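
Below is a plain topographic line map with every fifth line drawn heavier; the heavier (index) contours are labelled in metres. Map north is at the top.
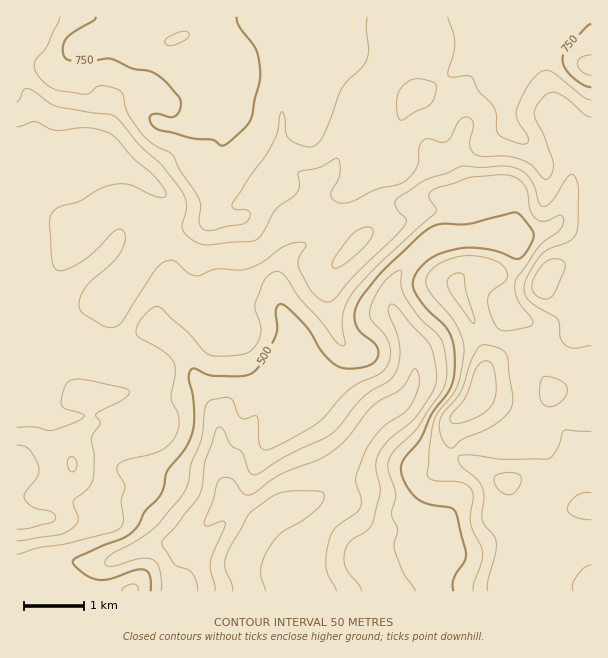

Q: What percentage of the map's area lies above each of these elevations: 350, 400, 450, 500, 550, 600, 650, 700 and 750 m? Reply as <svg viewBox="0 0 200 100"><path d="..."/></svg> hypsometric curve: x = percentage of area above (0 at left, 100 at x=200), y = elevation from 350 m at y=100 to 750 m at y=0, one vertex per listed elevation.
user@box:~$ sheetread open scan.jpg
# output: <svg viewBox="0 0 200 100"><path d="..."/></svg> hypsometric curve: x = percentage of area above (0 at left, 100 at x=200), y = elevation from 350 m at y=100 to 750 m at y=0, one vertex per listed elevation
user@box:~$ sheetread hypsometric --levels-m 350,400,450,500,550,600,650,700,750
<svg viewBox="0 0 200 100"><path d="M189 100l-8-12-10-13-17-13-18-12-42-12-40-13-23-13-21-12"/></svg>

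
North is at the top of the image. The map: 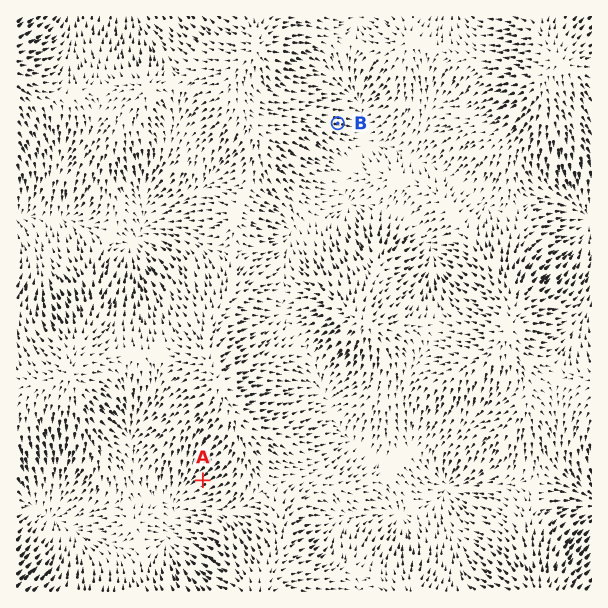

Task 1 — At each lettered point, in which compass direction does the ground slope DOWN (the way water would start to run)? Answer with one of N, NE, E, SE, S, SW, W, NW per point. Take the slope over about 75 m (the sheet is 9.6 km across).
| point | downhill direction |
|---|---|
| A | SW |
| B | E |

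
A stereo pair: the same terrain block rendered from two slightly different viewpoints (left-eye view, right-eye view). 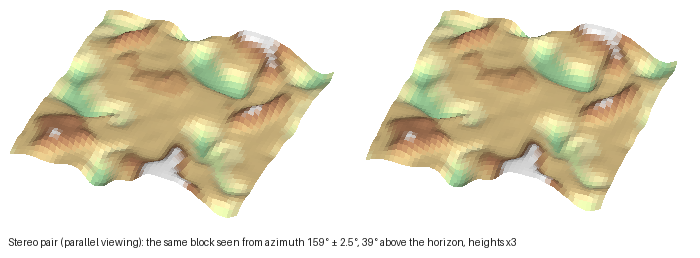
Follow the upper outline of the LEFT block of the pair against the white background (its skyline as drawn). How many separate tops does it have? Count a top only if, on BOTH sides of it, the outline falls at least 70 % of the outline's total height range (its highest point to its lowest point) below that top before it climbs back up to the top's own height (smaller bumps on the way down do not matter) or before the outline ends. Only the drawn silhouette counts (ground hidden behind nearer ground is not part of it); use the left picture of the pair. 0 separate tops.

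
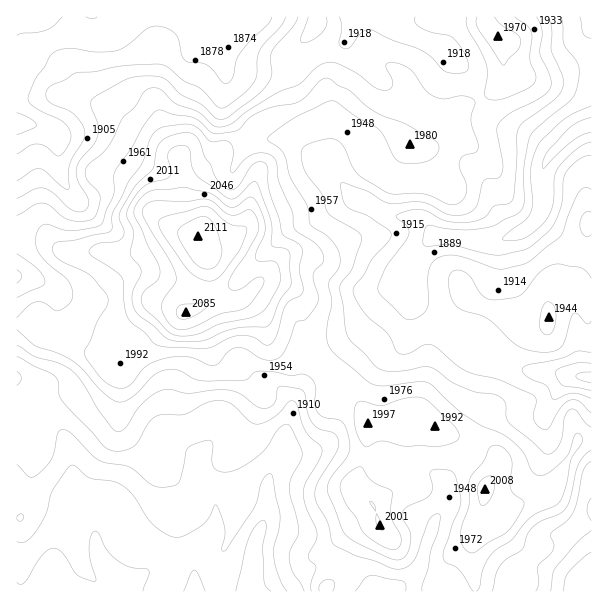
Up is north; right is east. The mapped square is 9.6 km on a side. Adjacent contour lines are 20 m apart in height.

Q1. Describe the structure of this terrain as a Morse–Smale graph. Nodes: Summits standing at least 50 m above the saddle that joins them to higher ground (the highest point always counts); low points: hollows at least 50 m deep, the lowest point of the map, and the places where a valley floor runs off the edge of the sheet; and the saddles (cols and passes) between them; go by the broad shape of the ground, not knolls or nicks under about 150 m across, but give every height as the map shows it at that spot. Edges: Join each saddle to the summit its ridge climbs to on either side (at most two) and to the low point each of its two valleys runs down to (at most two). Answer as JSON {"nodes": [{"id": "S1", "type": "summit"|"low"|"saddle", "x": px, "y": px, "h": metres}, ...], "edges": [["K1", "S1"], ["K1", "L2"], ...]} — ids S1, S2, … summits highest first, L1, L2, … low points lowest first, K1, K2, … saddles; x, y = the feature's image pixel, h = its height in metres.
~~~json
{"nodes": [
{"id": "S1", "type": "summit", "x": 198, "y": 236, "h": 2111},
{"id": "L1", "type": "low", "x": 590, "y": 125, "h": 1833},
{"id": "L2", "type": "low", "x": 251, "y": 591, "h": 1841},
{"id": "L3", "type": "low", "x": 36, "y": 17, "h": 1844},
{"id": "L4", "type": "low", "x": 590, "y": 378, "h": 1855},
{"id": "L5", "type": "low", "x": 591, "y": 590, "h": 1861},
{"id": "K1", "type": "saddle", "x": 330, "y": 375, "h": 1976},
{"id": "K2", "type": "saddle", "x": 474, "y": 444, "h": 1974},
{"id": "K3", "type": "saddle", "x": 591, "y": 440, "h": 1951},
{"id": "K4", "type": "saddle", "x": 480, "y": 99, "h": 1939},
{"id": "K5", "type": "saddle", "x": 449, "y": 326, "h": 1913}],
"edges": [["K1", "S1"], ["K1", "L1"], ["K1", "L2"], ["K2", "S1"], ["K2", "L2"], ["K2", "L4"], ["K3", "S1"], ["K3", "L4"], ["K3", "L5"], ["K4", "S1"], ["K4", "L1"], ["K4", "L3"], ["K5", "S1"], ["K5", "L1"], ["K5", "L4"]]}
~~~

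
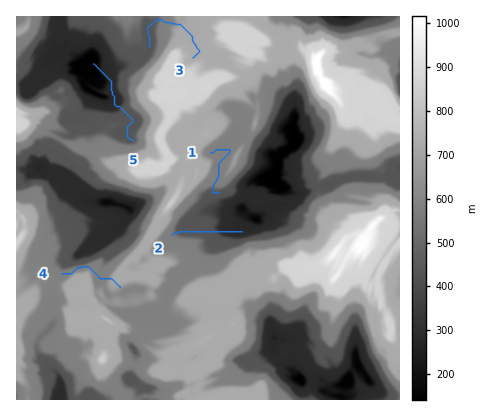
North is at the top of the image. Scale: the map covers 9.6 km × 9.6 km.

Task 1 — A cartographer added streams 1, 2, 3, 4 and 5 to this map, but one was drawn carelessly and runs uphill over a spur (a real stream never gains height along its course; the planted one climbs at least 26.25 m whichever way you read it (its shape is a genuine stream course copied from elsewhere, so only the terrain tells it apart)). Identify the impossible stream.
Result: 4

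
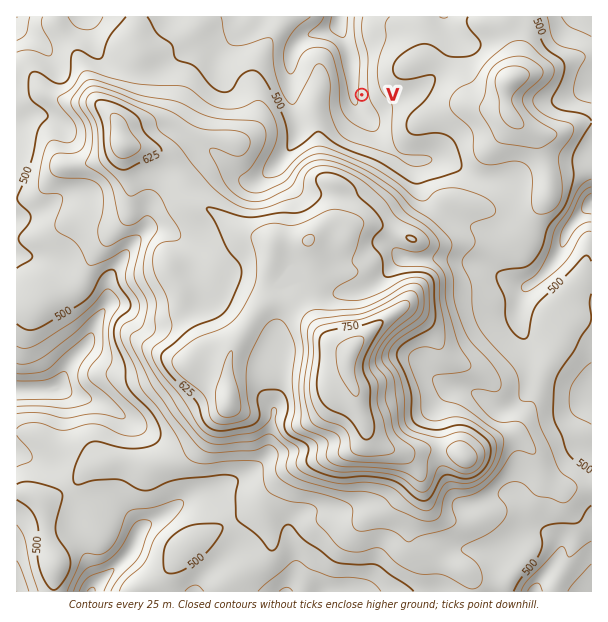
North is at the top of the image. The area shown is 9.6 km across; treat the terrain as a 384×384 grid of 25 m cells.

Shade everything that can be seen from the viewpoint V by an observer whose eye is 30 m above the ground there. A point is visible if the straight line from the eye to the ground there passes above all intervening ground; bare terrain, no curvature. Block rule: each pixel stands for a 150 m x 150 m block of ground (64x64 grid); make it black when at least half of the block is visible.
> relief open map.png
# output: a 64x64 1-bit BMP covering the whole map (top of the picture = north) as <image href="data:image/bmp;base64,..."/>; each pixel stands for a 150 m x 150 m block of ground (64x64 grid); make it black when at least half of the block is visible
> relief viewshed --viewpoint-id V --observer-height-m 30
<image width="64" height="64" href="data:image/bmp;base64,Qk0+AgAAAAAAAD4AAAAoAAAAQAAAAEAAAAABAAEAAAAAAAACAAATCwAAEwsAAAIAAAAAAAAA////AAAAAAAAAAAAAAAAAAAAAAAAAAAAAAAAAAAAAAAAAAAAAAAAAAAAAAAAAAAAAAAAAAAAAAAAAAAAAAAAAAAAAAAAAAAAAAAAAAAAAAAAAAAAAAAAAAAAAAAAAAAAAAAAAAAAAAAAAAAAAAAAAAAAAAAAAAAAAAAAAAAAAAAAAAAAAAAAAAAAAAAAAAAAAAAAAAAAAAAAAAAAAAAAAAAAAAAAAAAAAAAAAAAAAAAAAAAAAAAAAAAAAAAAAAAAAAAAAAAAAAAAAAAAAAAAAAAAAAAAAAAAAAAAAAAAAAAAAAAAAAAAAAAAAAAAAAAAAAAAAAAAAAAAAAAAAAAAAAAAAAAAAAAAAAAAAAAAAAAAAAAAAAAAAAAAAAAAAAAAAAAAAAAAAAAAAAAAAAAAAAAAAAAAAAAAAAAAAAAAAAAAAAAAAAgAAAAAAAAAHgAAAAAAwAAeAAAAAAHAABwAAAAAB8AAfgAAAAAPgAH/gAAAAAIAB/4AAAAAAAA/8AAAAAAAIP/gAAAAAAAw/8AAAAAOADB/wAAAAA4AeH/gAAAADAB4P/AEAAAOABg/8B4AABwAEH/5zAAAAAAAf//MAAAAAAA/wIwAAAAAAD/ADAAAAAAAP8AEAAAAAAA/gAAAAAAAAD+AAAAAAAAAHwAAAAAAAAAPgAAAAAAAAA+AAAAAAAAB+AAAAA=="/>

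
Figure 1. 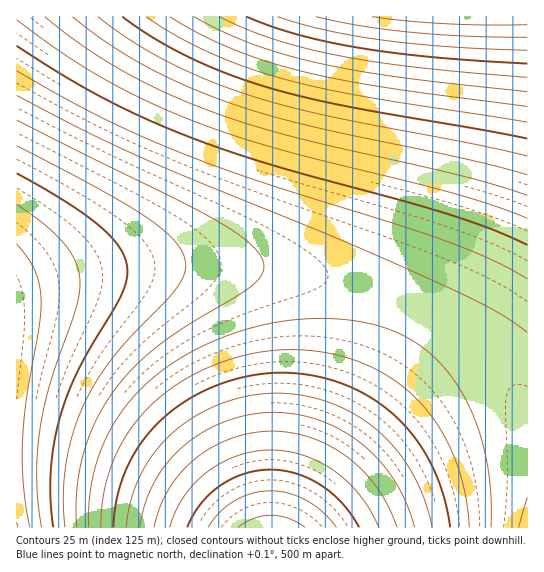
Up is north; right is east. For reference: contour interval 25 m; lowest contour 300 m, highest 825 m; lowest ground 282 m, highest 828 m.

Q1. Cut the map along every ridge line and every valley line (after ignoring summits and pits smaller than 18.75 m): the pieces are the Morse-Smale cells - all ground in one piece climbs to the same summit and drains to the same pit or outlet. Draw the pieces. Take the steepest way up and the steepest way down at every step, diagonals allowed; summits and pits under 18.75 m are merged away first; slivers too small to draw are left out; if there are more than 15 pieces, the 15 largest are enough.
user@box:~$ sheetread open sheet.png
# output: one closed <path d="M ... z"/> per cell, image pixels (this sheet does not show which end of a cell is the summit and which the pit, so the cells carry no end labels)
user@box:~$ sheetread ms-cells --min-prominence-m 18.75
<path d="M494 16l-477 0-1 271 50-11 55-8 34-3 80 0 47 4 53 10 43 12 45 20 17-32 15-36 24-77 13-76 3-35z"/><path d="M235 265l-80 0-34 3-55 8-50 13 1 239 276 0 2-2 29-52 68-105 32-58-46-20-43-12-53-10z"/><path d="M425 311l-44 75-57 88-30 54 234-1 0-113-20-35-15-18-15-14-24-19z"/><path d="M527 16l-32 1-3 73-13 76-24 77-15 36-16 31 30 18 33 27 21 24 19 34z"/>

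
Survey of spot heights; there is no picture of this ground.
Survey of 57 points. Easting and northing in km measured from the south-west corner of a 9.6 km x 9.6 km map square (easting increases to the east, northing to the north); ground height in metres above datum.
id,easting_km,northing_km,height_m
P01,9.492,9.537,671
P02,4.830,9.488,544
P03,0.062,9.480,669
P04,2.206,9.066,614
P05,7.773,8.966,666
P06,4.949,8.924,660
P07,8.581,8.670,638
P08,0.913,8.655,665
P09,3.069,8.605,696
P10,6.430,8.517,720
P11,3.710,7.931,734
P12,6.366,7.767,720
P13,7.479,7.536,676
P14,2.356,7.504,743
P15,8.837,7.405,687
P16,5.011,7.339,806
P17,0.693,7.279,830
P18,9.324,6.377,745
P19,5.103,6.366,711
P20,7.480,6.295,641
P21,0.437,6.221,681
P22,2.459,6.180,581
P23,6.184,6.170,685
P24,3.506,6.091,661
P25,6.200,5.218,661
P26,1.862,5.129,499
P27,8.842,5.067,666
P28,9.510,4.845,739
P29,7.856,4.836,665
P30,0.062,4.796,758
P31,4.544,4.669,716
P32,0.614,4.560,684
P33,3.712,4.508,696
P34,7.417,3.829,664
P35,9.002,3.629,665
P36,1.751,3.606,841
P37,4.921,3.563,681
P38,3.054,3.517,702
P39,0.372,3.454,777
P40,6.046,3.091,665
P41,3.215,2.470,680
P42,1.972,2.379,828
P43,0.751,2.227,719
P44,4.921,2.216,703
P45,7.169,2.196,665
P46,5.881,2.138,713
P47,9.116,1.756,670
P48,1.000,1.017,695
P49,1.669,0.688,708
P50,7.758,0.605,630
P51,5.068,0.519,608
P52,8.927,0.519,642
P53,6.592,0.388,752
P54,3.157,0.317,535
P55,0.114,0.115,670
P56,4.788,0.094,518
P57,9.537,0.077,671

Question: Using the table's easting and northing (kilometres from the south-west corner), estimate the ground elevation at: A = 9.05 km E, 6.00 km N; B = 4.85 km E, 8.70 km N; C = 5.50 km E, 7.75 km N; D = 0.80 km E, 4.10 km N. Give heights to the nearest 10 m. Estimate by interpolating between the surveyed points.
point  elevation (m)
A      680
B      670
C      770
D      740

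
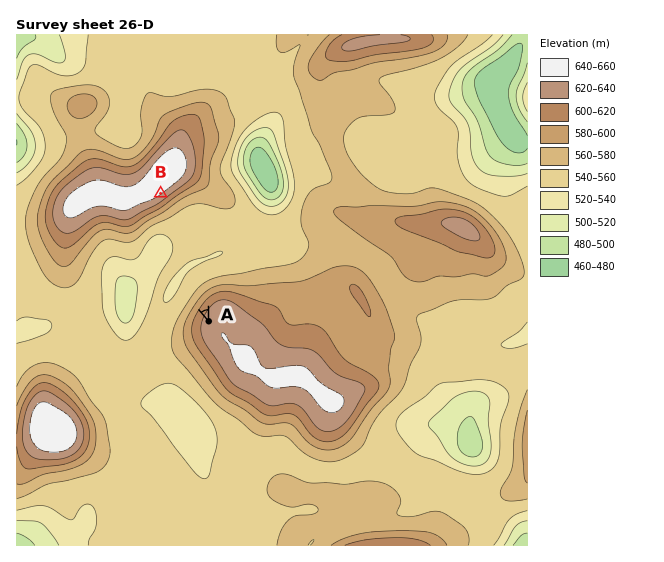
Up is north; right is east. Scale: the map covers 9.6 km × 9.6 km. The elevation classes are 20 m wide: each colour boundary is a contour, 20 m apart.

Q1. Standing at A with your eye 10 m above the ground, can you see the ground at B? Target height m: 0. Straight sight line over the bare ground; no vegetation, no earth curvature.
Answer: yes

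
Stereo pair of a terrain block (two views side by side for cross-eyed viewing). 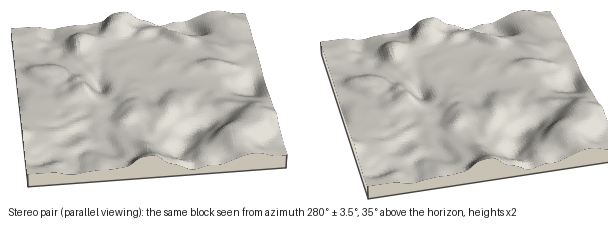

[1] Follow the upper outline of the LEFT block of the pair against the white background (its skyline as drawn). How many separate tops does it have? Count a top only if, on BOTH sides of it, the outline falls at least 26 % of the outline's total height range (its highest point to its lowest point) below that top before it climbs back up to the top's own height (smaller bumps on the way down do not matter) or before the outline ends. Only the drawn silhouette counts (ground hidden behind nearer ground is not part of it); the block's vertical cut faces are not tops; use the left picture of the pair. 0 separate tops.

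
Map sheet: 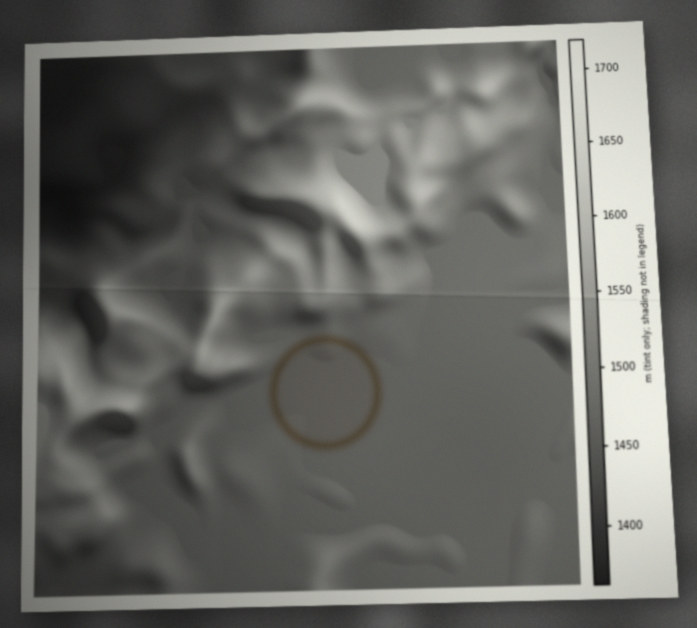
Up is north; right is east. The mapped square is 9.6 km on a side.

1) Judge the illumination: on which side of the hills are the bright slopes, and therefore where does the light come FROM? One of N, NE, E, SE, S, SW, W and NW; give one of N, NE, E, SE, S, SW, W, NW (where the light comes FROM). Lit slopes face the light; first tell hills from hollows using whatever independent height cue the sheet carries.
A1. NE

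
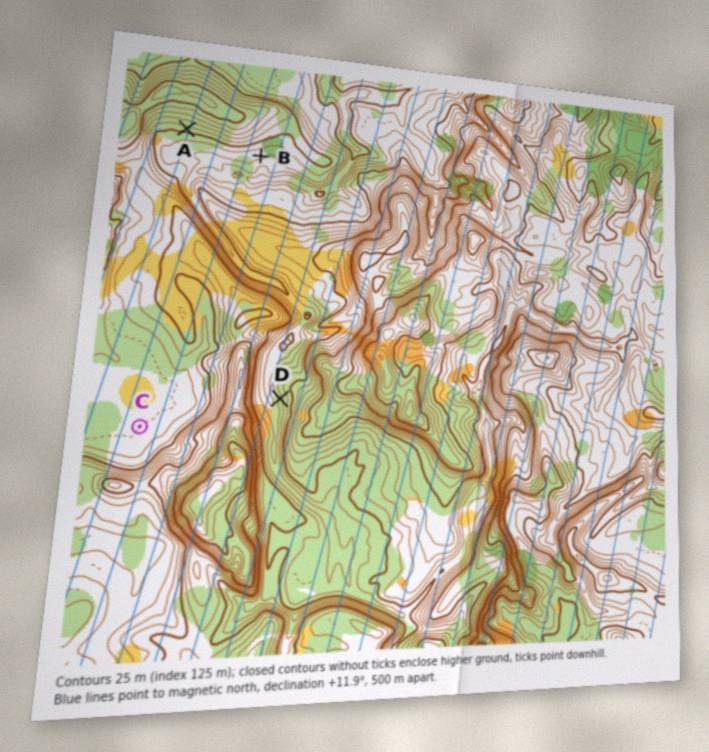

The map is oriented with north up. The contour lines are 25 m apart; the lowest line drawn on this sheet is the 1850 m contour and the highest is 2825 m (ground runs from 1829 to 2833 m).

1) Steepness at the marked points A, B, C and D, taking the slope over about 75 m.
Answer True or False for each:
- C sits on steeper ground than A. False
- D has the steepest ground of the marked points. True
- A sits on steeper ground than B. True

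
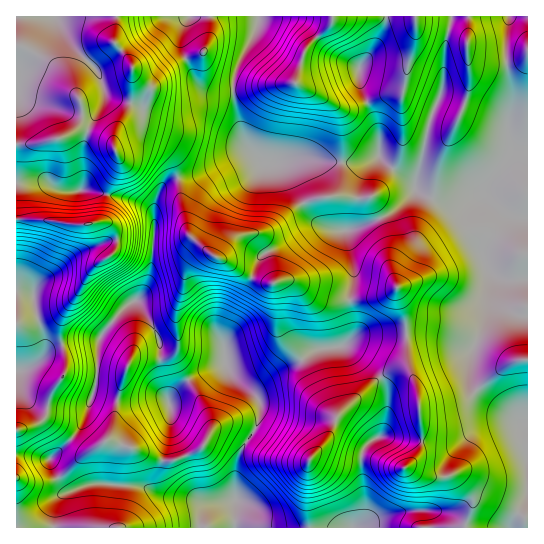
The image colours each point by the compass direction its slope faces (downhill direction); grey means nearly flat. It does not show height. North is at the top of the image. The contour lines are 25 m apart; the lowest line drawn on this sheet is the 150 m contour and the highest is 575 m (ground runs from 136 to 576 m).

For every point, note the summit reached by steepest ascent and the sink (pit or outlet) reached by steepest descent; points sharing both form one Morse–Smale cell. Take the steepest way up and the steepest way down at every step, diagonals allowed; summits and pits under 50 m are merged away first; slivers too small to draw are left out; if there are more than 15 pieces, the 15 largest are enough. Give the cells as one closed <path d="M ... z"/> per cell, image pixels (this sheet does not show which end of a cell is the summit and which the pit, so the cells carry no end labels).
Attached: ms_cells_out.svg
<path d="M46 181l-30 2 0 344 218 1 2-23-1-30 2-16 7-14 13-20 3-8 0-15-31-29-4-10-38 17-16 15-2 5-2-2-7-33 0-23-5-13-19-28 11-15 4-15 4-36 0-16-3-8-6-6-17-6-43-10-13 3-12-1z"/><path d="M251 153l-10 2-46 21-25 4-9 7-4 8-4 18 2 22-6 43-6 16-7 7 19 28 5 13 0 23 9 35 2-5 16-15 38-17 10 16 12 6 10 0 20-13 22-11 12-9 11-4 19-1 5-3 7-9 2-8-6-24 0-9 4-12 0-17-8-34-18-3-12-7-7-8-20-42-9-7-13 0z"/><path d="M509 16l-250 0-3 14-19 36-4 13 0 19 11 43 4 6 18 17 33-7 36 6 28 0 16-7 8 9 28 18 14-62 10-24 60 22 9 10 0-8 4-11 0-17-7-36z"/><path d="M189 16l-172 0-1 166 30-1 15 10 12 1 13-3 37 8 23 8 7 8 4-18 10-14 40-9 38-19 9 2-10-14-11-48-24-2-7-4-10-13-11-25 0-15z"/><path d="M527 16l-17 0-2 5-3 36 7 36 0 17-4 11 0 8-9-10-60-22-10 24-14 62-28-18-8-9-16 7-28 0-33-6-27 5 8 5 8 8 21 43 7 6 18 7 12 0 40-16 21-18 5-8 16 10 20 5 11-1 21-8 10 10 3 10-13 34 1 12 8 18-3 20-6 27-12 27-2 26 4 8 8 8 46 30z"/><path d="M434 333l-73 2-17 10 33 28 8 13 3 11-4 33-5 7-5 2-9 7-4 8 4 59-10 15 155 0 18-31 0-71-37-23-18-16-4-8 0-20 4-14-8 0-19-9z"/><path d="M343 345l-26 4-60 36-10 0-8-3 21 20 0 15-7 16-9 12-7 14-2 16 0 53 119 0 9-9 2-6 0-12-4-27 0-20 4-8 9-7 5-2 5-7 4-33-3-11-8-13-10-10z"/><path d="M415 189l-5 8-21 18-44 16 8 34 0 17-4 12 6 33-3 11 9-3 73-2 12 3 25 11 6-8 11-30 4-30-8-18-1-12 12-28 1-11-13-15-21 8-11 1-20-5z"/><path d="M258 16l-68 0-2 2-7 16 0 15 12 28 10 11 14 4 16-1 2-17 21-44z"/><path d="M527 497l-16 31 17-1z"/>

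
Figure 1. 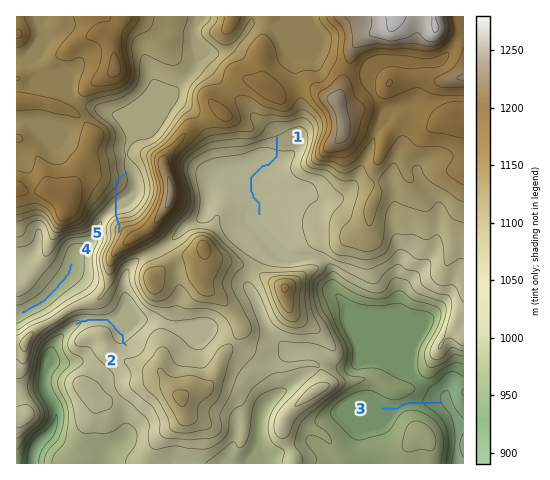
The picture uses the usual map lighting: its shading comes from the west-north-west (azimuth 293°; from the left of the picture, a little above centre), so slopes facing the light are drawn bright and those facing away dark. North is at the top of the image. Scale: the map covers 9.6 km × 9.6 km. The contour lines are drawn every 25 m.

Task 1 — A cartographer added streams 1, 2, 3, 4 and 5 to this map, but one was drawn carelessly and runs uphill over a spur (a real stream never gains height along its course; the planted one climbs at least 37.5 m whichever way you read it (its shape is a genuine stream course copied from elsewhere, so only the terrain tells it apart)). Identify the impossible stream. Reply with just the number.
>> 5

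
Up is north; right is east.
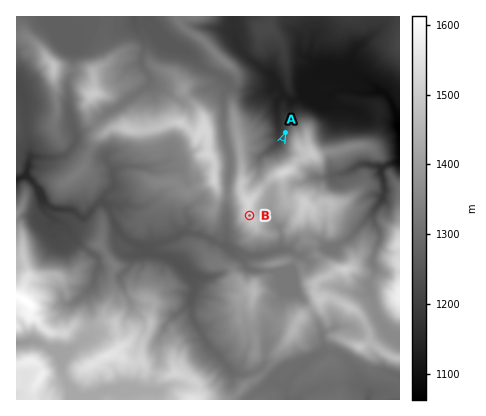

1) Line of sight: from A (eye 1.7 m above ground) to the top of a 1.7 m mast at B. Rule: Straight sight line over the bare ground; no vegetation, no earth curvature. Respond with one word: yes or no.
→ no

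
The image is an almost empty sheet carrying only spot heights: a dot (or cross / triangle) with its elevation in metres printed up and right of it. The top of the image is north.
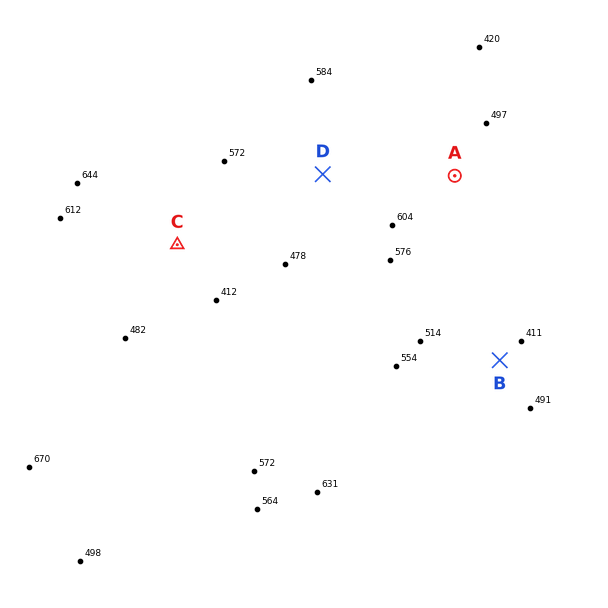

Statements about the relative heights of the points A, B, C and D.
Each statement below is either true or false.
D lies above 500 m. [true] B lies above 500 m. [false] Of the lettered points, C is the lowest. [false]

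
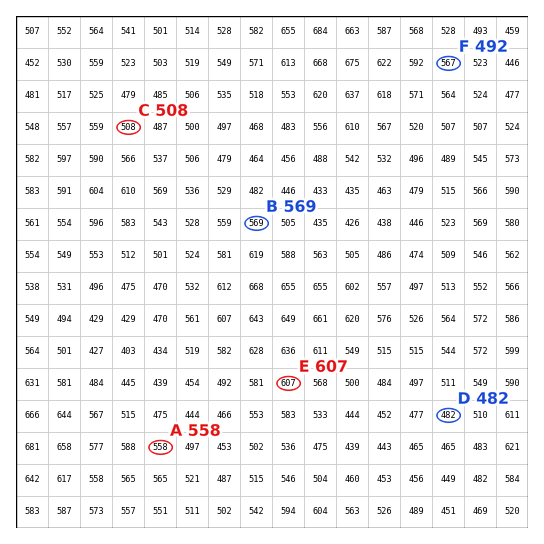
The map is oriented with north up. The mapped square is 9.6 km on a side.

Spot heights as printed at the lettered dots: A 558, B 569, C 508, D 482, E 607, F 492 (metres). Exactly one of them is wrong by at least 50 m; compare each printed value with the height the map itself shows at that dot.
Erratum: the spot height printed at F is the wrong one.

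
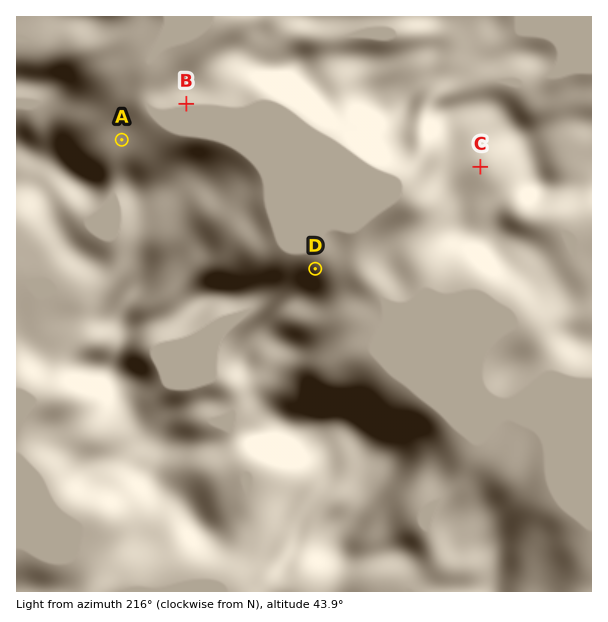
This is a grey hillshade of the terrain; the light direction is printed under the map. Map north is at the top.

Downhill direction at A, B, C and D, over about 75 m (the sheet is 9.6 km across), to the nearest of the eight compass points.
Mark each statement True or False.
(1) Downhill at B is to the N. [False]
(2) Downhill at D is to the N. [True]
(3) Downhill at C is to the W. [True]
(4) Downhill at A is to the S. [False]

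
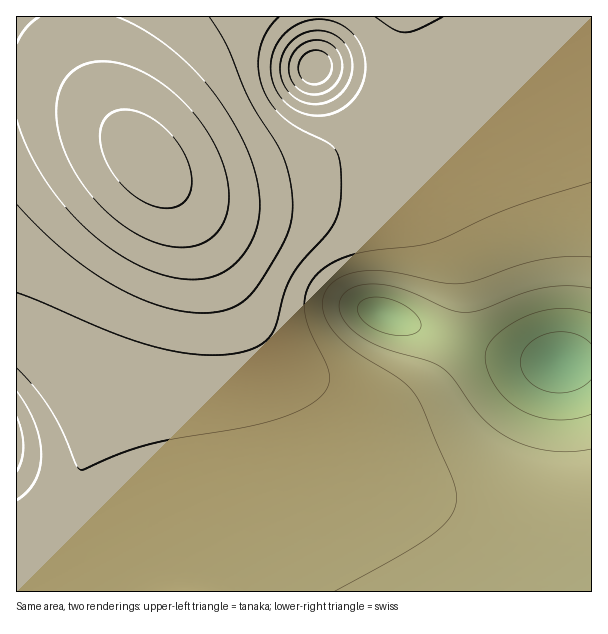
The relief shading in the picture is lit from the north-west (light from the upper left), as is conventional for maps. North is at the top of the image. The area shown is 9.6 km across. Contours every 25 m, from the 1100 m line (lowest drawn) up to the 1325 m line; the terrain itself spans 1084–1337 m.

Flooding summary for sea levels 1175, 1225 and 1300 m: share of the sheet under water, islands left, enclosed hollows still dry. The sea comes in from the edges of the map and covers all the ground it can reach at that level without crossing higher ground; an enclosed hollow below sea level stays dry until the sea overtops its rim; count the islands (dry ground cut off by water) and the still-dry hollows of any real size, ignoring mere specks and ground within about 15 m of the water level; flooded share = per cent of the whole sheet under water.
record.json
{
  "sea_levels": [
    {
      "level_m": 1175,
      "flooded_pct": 20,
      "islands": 0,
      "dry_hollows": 1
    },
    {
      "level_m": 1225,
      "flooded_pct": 73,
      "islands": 0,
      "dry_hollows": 0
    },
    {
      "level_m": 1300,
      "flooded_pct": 93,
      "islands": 1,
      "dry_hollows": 0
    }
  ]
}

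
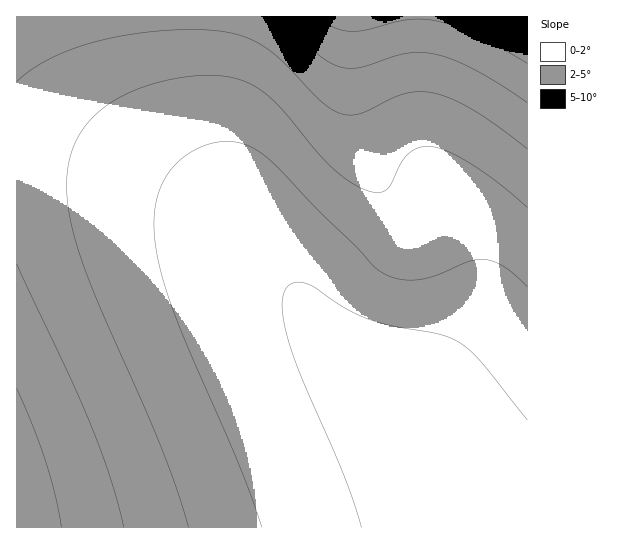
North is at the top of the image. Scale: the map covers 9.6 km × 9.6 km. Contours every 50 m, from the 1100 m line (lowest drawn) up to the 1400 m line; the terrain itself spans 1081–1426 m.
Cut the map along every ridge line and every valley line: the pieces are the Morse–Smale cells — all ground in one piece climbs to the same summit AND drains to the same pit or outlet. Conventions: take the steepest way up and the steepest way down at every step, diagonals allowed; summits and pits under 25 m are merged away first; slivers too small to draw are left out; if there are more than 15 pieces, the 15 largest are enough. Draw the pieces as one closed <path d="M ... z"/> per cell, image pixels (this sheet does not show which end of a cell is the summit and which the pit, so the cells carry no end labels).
<path d="M527 16l-342 1 2 48 9 54 11 34 25 50 35 54 52 68 18 19 49 39 19 19 23 35 51 91 49-1z"/><path d="M37 165l-21 1 1 362 462-1-51-90-23-35-19-19-37-28-21-20-59-74-30-30-20-14-26-13-55-20-56-13z"/><path d="M185 16l-168 0-1 149 66 6 47 10 37 12 27 11 33 17 21 16 19 20 1-2-40-61-24-52-14-55z"/>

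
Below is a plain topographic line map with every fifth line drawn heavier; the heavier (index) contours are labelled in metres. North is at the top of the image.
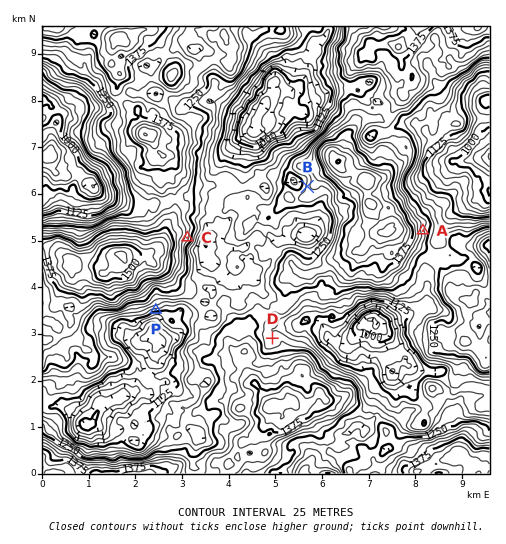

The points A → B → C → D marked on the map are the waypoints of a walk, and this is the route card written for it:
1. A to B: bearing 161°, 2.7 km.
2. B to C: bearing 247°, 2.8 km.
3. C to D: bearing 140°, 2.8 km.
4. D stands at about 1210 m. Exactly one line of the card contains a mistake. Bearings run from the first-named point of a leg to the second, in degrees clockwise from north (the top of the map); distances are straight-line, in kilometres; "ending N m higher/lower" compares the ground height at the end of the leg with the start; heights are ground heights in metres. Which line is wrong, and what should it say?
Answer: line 1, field bearing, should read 291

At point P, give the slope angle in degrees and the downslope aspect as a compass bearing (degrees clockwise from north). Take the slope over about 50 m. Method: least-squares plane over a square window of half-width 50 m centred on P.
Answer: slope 21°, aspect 172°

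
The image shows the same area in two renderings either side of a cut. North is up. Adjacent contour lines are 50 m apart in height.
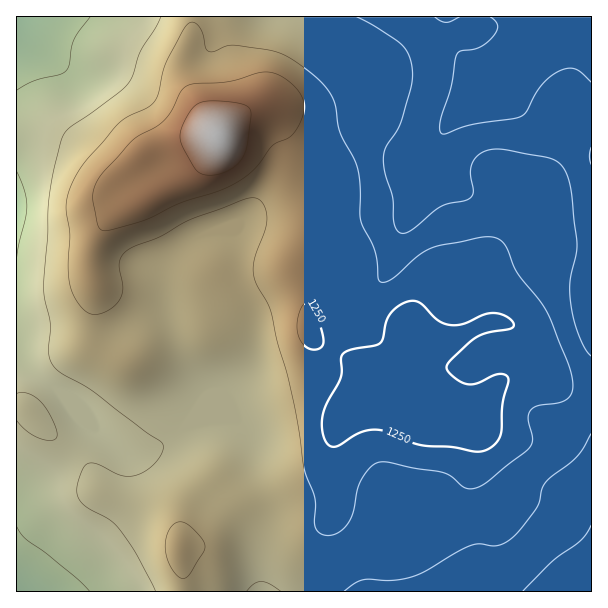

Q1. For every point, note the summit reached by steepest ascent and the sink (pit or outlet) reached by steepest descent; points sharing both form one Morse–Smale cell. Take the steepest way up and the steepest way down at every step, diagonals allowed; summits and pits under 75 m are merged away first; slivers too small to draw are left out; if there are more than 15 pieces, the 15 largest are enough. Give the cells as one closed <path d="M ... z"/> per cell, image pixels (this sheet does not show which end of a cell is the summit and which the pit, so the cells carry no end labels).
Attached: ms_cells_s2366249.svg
<path d="M591 16l-397 0-2 19-8 21 0 19 24 48 10 14 0 4-12 18-11 11-31 19 2 8 30 52 10 14 12 9 13 5 9 0 41-7 21-1 5 27 1 36 12 12 33 17 5 5 4 43 21 1 40 18 24 0 26-4 5-2 6-15 12-20 10-9 18-8 13 0 20 15 15 7 19 2z"/><path d="M192 16l-176 1 0 388 10 3 28 30 20 13 12 13 15 29 24 7 28 5 14 6 11 14 2 21 21-6 22-28 11-8 38-8 31-9 12-6 9-8 4-9 4-23 6-15 12-12 11-6-3-42-5-5-33-17-12-12-1-36-5-27-21 1-41 7-9 0-13-5-12-9-10-14-30-52-2-8 31-19 11-11 12-18 0-4-10-14-24-48 0-19 8-21z"/><path d="M537 370l-13 0-18 8-16 18-12 26-5 2-26 4-24 0-40-18-29 0-16 16-6 15-4 23-4 9-9 8-12 6-31 9-38 8-11 8-22 28-21 6 4 45 407 1 1-197-20-3-15-7z"/><path d="M23 406l-7 1 0 184 167 1 1-16-4-16 0-27-5-14-8-8-9-5-33-6-24-7-15-29-12-13-20-13z"/>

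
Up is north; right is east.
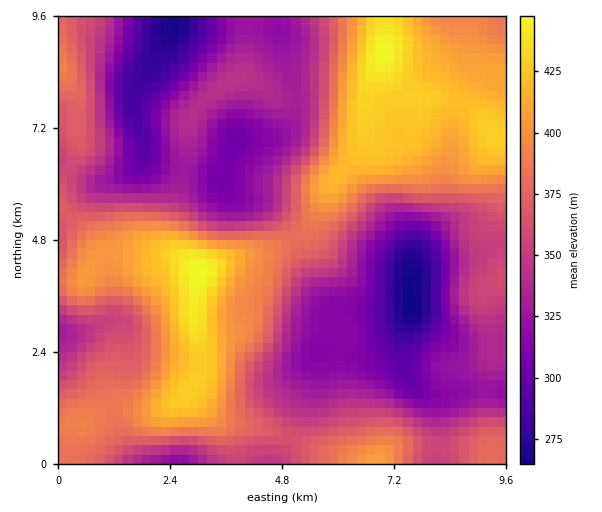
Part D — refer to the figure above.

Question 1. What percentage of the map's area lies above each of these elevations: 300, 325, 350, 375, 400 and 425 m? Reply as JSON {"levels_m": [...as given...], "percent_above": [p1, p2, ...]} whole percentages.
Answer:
{"levels_m": [300, 325, 350, 375, 400, 425], "percent_above": [92, 76, 57, 39, 23, 8]}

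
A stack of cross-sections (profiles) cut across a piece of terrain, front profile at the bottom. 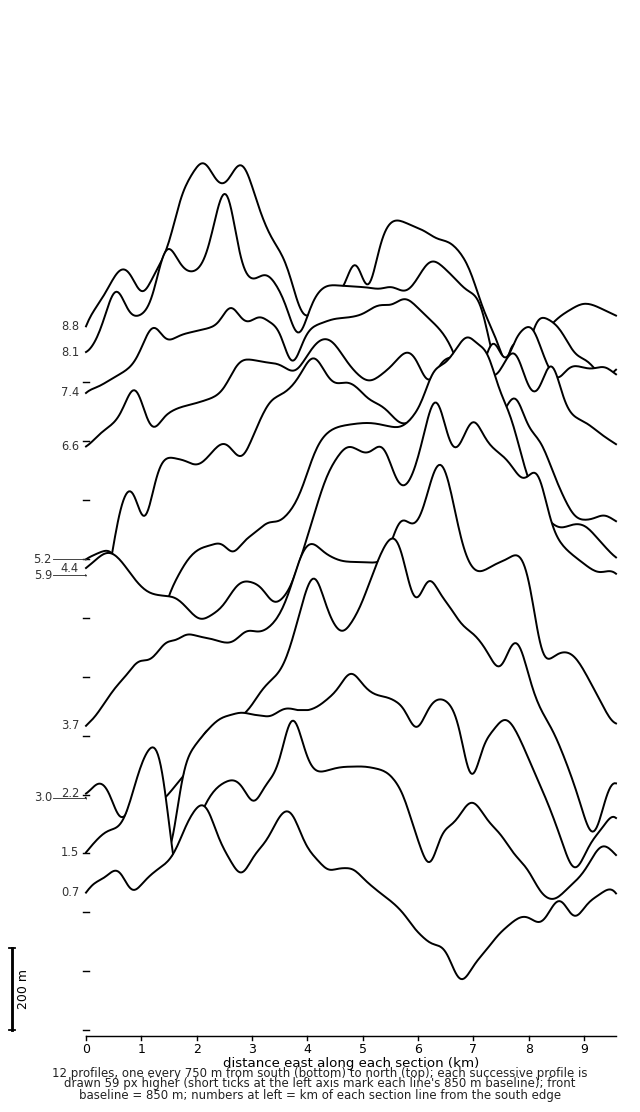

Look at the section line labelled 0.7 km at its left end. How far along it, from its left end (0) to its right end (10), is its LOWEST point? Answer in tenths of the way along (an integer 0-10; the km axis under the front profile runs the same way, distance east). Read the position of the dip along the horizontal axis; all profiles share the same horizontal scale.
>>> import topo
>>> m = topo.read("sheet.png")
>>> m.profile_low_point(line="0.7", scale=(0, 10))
7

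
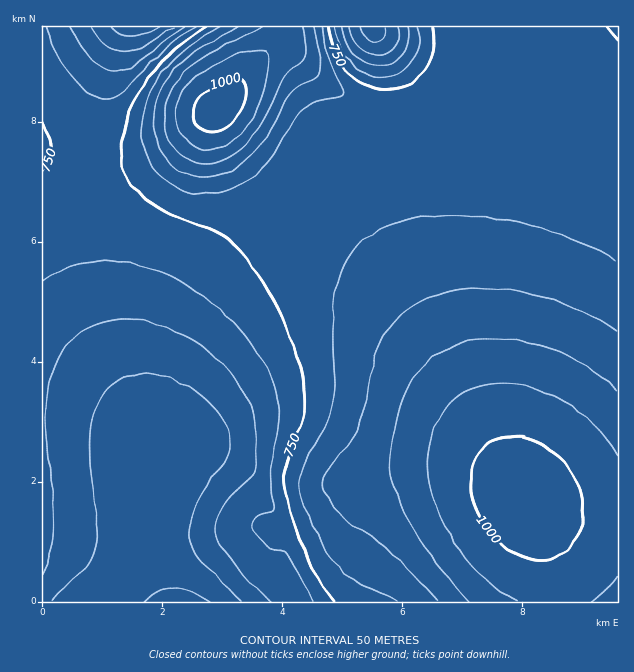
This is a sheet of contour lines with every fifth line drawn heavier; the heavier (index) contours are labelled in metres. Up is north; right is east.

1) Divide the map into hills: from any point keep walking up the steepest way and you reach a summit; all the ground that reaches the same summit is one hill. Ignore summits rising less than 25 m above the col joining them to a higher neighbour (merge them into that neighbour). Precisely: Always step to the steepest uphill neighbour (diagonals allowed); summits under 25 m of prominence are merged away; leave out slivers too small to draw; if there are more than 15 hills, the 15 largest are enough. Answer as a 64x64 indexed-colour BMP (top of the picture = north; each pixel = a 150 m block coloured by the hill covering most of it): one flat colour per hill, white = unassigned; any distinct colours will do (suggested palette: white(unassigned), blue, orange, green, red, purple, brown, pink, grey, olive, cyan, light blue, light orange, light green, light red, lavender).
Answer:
<image width="64" height="64" href="data:image/bmp;base64,Qk12CAAAAAAAAHYAAAAoAAAAQAAAAEAAAAABAAQAAAAAAAAIAAATCwAAEwsAABAAAAAAAAAA////ALR3HwAOf/8ALKAsACgn1gC9Z5QAS1aMAMJ34wB/f38AIr28AM++FwDox64AeLv/AIrfmACWmP8A1bDFABERERERERERERERERERERERERERERERERERERERERERERERERERERERERERERERERERERERERERERERERERERERERERERERERERERERERERERERERERERERERERERERERERERERERERERERERERERERERERERERERERERERERERERERERERERERERERERERERERERERERERERERERERERERERERERERERERERERERERERERERERERERERERERERERERERERERERERERERERERERERERERERERERERERERERERERERERERERERERERERERERERERERERERERERERERERERERERERERERERERERERERERERERERERERERERERERERERERERERERERERERERERERERERERERERERERERERERERERERERERERERERERERERERERERERERERERERERERERERERERERERERERERERERERERERERERERERERERERERERERERERERERERERERERERERERERERERERERERERERERERERERERERERERERERERERERERERERERERERERERERERERERERERERERERERERERERERERERERERERERERERERERERERERERERERERERERERERERERERERERERERERERERERERERERERERERERERERERERERERERERERERERERERERERERERERERERERERERERERERERERERERERERERERERESERERERERERERERERERERERERERERERERERERERERERIRERERERERERERERERERERERERERERERERERERERERIhEREREREREREREREREREREREREREREREREREREREREiEREREREREREREREREREREREREREREREREREREREREiIRERERERERERERERERERERERERERERERERERERERESIhERERERERERERERERERERERERERERERERERERERESIiERERERERERERERERERERERERERERERERERERERERIiIREREREREREREREREREREREREREREREREREREREREiIhEREREREREREREREREREREREREREREREREREREREiIiIRERERERERERERERERERERERERERERERERERERESIiIhERERERERERERERERERERERERERERERERERERERIiIiERERERERERERERERERERERERERERERERERERERIiIiIhEREREREREREREREREREREREREREREREREREREiIiIiERERERERERERERERERERERERERERERERERERESIiIiIhERERERERERERERERERERERERERERERERERERIiIiIiEREREREREREREREREREREREREREREREREREREiIiIiIhERERERERERERERERERERERERERERERERERESIiIiIiIRERERERERERERERERERERERERERERERERESIiIiIiIhERERERERERERERERERERERERERERERERERIiIiIiIiIREREREREREREREREREREREREREREREREREiIiIiIiIiERERERERERERERERERERERERERERERERESIiIiIiIiIhERERERERERERERERERERERERERERERERIiIiIiIiIiIREREREREREREREREREREREREREREREREiIiIiIiIiIiERERERERERERERERERERERERERERERESIiIiIiIiIiIhERERERERERERERERERERERERERERERIiIiIiIiIiIiIREREREREREREREREREREREREREREREiIiIiIiIiIiIiERERERERERERERERERERERERERERESIiIiIiIiIiIiIhERERERERERERERERERERERERERERIiIiIiIiIiIiIiIREREREREREREREREREREREREREREiIiIiIiIiIiIiIhERERERERERERERERERERERERERESIiIiIiIiIiIiIiIRERERERERERERERERERERERERERIiIiIiIiIiIiIiIiEREREREREREREREREREREREREREiIiIiIiIiIiIiIiIRERERERERERERERERERERERERESIiIiIiIiIiIiIiIiIiERERERERERERERERERERERERIiIiIiIiIiIiIiIiIiIiIREREREREREREREREREREREiIiIiIiIiIiIiIiIiIiIiERERERERERERERERERERESIiIiIiIiIiIiIiIiIiIiIiEREREREREREREREREREREiIiIiIiIiIiIiIiIiIiIiIhERERERERERERERERERESIiIiIiIiIiIiIiIiIiIiIhERERERERERERERERERERIiIiIiIiIiIiIiIiIiIiIiEREREREREREREREREREREiIiIiIiIiIiIiIiIiIiIiIRERERERERERERERERERERIiIiIiIiIiIiIiIiIiIiIREREREREREREREREREREREiIiIiIiIiIiIiIiIiIiIhERERERERERERERERERERESIiIiIiIiIiIiIiIiIiIhEREREREREREREREREREREREiIiIiIiIiIiIiIiIiIhERERERERERERERERERERERESIiIiIiIiIiIiIiIiIiERERERERERERERERER"/>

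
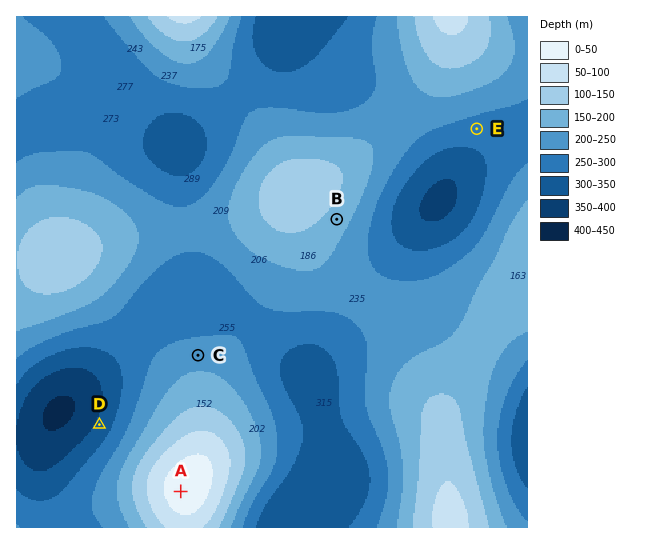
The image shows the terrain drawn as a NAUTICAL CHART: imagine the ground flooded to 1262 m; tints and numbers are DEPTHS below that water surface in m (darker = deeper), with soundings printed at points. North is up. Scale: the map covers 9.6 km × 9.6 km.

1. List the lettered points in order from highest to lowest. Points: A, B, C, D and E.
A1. A B C E D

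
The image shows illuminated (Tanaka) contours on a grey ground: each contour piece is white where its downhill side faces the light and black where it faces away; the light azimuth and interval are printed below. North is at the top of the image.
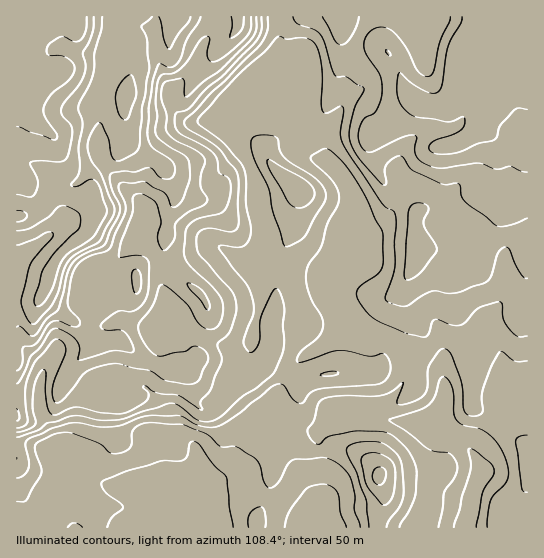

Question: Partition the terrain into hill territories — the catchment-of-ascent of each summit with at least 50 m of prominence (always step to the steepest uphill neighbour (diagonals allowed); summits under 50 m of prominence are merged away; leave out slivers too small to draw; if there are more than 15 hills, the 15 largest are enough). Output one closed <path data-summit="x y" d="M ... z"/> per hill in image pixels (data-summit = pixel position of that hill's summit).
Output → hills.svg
<path data-summit="23 107" d="M278 16l-262 1 1 511 301 0-1-11 6-24-4-60 10-12 5-4 11-2 22 0 28 6 31 3 12 5 7 0-6-11 5-15 1-14-1-8-6-9-13-5-14 0-4 2-2-11-11-18-16-8-17-3-19-13-17-19-2-7-1-14-11-4-49-9-3-6-2-10 4-8 0-17-6-24 1-16-7-19-18-32 0-5 10-9 50-3-7-8-11-25-1-19 8-21z"/><path data-summit="493 89" d="M527 16l-158 0-2 7-8 12-4 14 1 13 8 16 0 7-2 3-15 9-24 44 5 22 15 14 12 24-2 24-8 13-6 19-16 21 1 16 9 13 21 18 11 6 21 4 8 5 11 18 2 11 4-2 14 0 16 8 3 6 1 16-6 20 1 5 7 9 12 6 9 9 5 9 3-10 23-38 10-10 19-6z"/><path data-summit="379 477" d="M367 415l-22 0-11 2-15 16 4 50-2 20-4 14 2 10 146 1 6-15 2-22 4-10-1-20-8-15-9-9-13-8-8 0-19-6-24-2z"/><path data-summit="297 187" d="M290 115l-49 2-8 5-2 9 18 32 7 19-1 16 6 24 0 17-4 8 0 6 4 9 16 5 34 5 12 5 16-20 6-19 8-13 2-24-12-24-16-15-6-17-16-15-6-10z"/><path data-summit="343 17" d="M367 16l-88 1 1 24-8 21 1 19 14 29 14 12 4 8 17 17 1-6 24-44 15-9 2-3 0-7-8-16-1-13 4-14 9-14z"/>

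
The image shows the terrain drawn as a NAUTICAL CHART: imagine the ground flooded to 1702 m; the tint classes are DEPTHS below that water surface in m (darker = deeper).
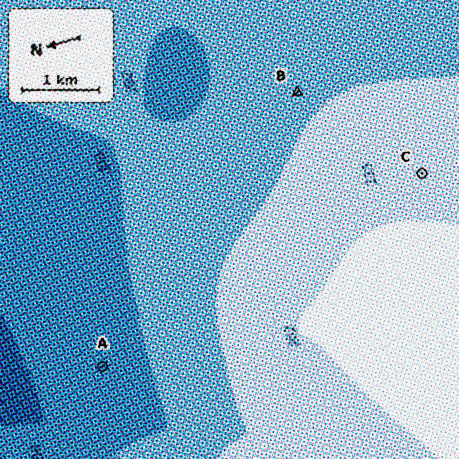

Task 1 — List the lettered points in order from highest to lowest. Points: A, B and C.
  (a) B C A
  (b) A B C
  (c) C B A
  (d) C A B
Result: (c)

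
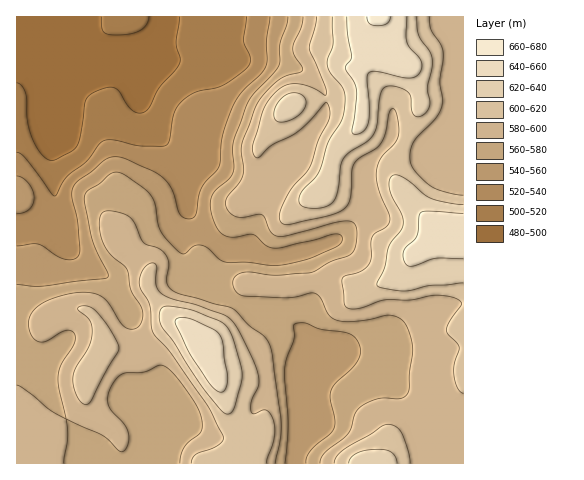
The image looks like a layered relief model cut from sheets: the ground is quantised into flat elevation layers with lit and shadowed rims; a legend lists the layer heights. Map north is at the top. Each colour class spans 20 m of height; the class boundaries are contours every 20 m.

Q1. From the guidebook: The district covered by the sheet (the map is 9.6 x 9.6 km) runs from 485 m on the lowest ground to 660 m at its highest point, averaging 575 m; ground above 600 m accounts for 23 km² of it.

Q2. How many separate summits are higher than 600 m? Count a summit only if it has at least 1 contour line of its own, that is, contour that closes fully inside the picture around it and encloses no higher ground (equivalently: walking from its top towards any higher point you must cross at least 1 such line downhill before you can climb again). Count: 3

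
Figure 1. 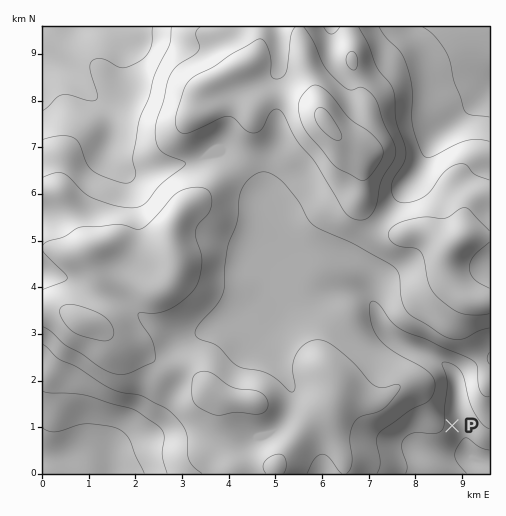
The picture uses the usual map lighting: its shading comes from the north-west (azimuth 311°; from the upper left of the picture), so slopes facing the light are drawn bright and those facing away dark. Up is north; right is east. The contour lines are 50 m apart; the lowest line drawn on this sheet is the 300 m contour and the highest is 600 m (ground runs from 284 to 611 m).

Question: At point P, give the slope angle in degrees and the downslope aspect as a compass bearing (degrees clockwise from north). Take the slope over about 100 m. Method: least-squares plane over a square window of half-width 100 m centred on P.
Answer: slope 7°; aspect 90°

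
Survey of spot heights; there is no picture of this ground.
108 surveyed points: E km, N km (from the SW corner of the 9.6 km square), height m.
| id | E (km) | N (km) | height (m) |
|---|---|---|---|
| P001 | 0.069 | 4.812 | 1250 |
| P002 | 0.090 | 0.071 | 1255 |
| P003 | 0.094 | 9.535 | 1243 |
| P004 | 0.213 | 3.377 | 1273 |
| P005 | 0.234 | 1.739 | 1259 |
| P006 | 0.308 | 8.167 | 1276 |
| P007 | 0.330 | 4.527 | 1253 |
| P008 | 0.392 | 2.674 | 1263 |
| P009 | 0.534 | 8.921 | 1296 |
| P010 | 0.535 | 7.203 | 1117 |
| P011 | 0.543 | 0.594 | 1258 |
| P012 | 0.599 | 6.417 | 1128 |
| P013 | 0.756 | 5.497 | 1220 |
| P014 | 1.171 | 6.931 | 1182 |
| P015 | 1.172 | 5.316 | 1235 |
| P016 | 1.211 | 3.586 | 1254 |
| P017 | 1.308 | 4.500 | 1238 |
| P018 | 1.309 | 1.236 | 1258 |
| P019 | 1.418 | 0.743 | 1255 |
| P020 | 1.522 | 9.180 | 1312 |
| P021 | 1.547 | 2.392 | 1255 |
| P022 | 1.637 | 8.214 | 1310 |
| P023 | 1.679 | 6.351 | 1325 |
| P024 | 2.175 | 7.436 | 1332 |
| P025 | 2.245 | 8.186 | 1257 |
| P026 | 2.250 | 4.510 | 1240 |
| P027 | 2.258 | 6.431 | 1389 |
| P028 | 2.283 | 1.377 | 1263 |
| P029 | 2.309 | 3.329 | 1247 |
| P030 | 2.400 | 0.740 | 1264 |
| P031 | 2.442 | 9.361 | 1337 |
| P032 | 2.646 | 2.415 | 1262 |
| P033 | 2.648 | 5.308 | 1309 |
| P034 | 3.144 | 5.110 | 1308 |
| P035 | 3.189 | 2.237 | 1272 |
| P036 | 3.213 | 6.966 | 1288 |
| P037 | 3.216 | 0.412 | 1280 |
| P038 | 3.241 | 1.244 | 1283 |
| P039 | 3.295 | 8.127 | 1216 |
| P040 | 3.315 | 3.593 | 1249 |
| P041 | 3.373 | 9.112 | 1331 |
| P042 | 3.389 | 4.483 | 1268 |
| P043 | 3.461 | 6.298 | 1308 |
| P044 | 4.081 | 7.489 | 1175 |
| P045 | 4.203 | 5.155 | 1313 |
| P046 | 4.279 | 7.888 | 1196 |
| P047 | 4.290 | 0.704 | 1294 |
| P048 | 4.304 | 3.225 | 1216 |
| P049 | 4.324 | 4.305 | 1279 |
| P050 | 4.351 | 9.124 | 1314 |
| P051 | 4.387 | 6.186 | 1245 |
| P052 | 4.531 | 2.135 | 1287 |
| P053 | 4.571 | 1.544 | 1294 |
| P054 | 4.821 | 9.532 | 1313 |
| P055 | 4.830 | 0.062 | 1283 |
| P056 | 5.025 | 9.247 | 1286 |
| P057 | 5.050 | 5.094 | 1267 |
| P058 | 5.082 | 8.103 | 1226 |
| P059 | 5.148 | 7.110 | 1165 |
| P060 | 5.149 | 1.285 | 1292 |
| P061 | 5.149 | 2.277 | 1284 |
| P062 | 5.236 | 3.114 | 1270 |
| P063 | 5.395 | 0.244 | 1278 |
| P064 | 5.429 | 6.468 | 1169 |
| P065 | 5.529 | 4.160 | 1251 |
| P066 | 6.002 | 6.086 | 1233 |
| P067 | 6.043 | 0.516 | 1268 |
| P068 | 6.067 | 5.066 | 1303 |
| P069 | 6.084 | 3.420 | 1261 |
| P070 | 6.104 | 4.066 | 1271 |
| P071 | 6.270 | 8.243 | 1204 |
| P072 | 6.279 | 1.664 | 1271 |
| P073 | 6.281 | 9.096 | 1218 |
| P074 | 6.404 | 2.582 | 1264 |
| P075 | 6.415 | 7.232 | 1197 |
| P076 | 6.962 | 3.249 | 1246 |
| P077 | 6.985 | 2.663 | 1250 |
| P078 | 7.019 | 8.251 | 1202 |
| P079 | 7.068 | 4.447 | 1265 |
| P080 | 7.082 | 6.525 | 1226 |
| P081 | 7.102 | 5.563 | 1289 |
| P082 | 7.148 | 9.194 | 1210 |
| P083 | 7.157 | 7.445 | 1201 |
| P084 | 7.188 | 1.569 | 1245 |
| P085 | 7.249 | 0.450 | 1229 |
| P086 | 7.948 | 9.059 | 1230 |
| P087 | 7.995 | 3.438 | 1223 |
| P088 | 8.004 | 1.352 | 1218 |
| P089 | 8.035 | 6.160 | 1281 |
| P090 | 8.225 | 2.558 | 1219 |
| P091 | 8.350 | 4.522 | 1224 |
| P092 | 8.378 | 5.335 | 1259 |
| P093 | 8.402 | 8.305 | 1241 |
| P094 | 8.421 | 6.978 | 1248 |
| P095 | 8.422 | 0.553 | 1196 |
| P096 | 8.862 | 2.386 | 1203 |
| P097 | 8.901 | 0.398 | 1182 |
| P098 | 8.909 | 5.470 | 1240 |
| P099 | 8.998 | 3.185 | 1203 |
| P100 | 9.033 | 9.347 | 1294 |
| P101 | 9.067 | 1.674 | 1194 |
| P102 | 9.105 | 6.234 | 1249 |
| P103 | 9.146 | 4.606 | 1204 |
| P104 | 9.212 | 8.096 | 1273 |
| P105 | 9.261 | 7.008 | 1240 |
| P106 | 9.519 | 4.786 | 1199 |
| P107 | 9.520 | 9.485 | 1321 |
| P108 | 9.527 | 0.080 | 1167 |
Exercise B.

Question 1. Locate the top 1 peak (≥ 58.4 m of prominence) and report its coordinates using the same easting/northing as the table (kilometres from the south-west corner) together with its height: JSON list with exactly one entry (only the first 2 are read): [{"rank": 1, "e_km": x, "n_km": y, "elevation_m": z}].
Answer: [{"rank": 1, "e_km": 2.31, "n_km": 6.54, "elevation_m": 1391}]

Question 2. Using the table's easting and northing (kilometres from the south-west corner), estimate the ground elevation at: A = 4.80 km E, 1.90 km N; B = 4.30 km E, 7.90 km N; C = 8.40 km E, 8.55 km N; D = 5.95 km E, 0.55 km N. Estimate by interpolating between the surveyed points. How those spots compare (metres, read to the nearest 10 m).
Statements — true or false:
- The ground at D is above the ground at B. true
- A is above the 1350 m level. false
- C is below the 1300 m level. true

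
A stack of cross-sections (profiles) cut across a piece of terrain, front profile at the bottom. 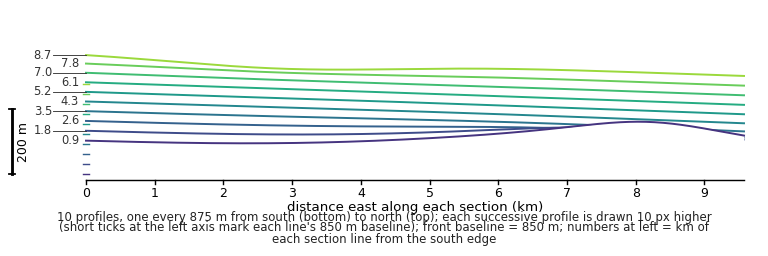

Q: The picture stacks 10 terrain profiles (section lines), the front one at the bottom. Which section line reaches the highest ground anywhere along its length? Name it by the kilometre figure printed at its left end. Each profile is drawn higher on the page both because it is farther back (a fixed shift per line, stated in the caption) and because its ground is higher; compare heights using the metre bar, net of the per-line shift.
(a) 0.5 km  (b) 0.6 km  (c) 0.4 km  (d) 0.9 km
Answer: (d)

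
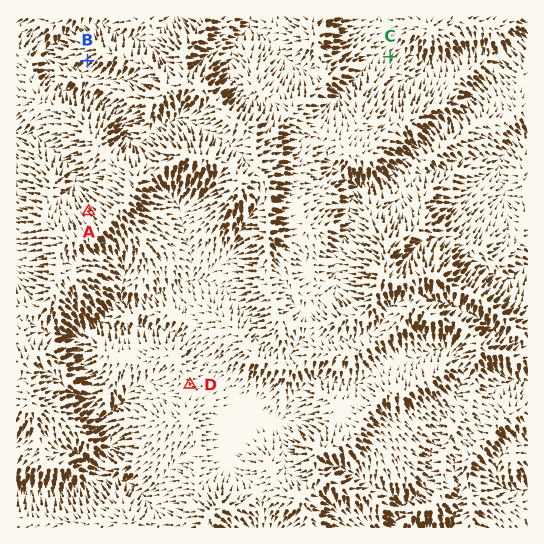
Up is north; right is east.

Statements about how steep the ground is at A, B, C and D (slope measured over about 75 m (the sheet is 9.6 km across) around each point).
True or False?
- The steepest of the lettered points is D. False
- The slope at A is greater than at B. False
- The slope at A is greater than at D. True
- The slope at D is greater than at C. False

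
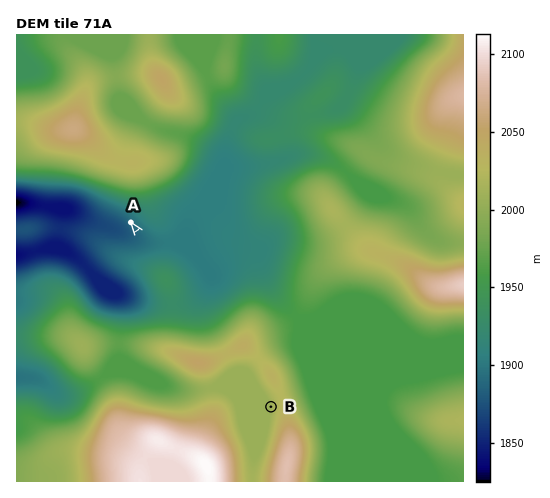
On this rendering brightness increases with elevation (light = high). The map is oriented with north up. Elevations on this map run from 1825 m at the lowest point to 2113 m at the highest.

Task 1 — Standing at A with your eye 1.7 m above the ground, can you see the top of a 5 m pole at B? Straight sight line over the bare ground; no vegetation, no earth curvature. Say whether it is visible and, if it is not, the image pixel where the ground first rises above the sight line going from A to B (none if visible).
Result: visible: false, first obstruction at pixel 159 260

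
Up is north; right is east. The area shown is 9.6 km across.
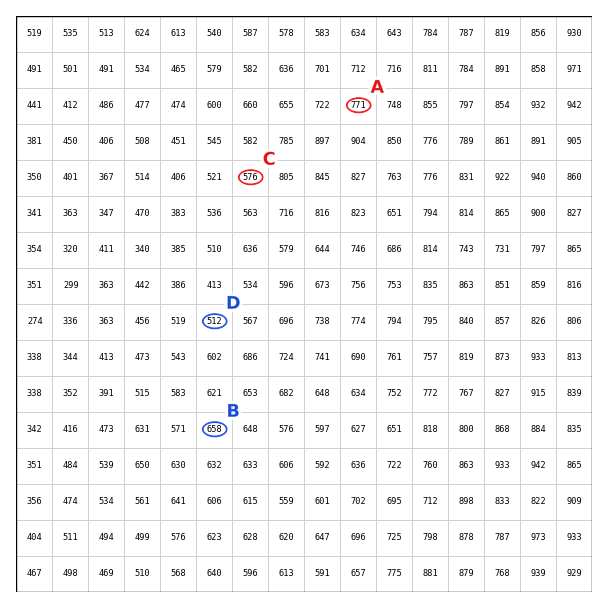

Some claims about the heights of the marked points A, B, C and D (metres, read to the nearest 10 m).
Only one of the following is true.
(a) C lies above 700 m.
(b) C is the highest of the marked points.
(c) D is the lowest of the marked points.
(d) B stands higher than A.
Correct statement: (c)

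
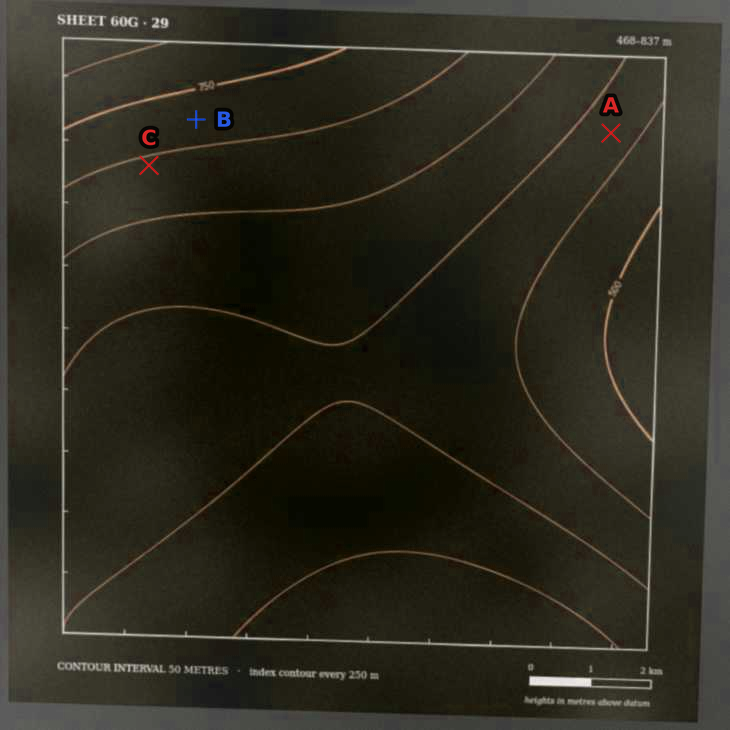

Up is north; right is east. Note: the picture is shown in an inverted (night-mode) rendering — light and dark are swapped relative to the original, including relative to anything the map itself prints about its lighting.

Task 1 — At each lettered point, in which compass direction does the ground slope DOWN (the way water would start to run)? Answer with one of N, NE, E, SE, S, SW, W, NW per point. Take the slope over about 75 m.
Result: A SE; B S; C S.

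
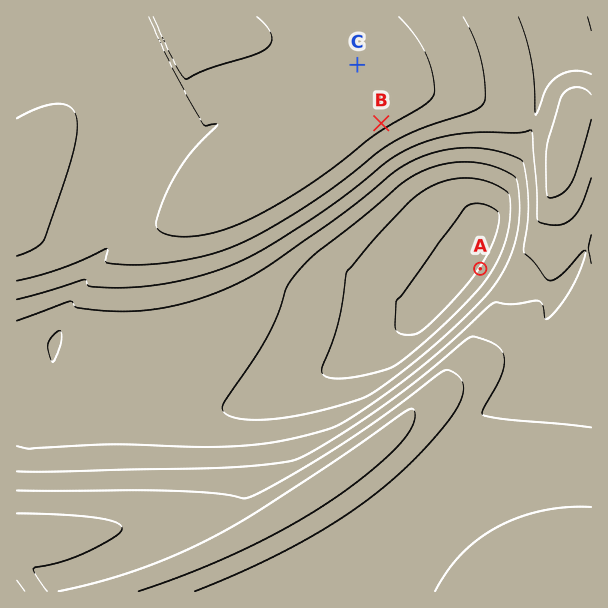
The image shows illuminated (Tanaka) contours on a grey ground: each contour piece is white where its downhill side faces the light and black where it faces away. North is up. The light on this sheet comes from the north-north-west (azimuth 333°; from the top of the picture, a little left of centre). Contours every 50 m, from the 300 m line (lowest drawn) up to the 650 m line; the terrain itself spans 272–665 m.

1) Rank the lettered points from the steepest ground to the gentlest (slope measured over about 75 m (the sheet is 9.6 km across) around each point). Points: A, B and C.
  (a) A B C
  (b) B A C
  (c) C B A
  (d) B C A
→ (a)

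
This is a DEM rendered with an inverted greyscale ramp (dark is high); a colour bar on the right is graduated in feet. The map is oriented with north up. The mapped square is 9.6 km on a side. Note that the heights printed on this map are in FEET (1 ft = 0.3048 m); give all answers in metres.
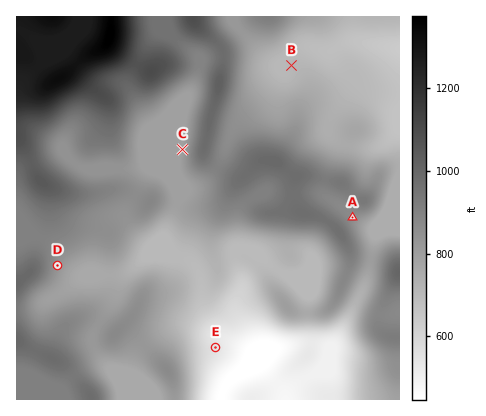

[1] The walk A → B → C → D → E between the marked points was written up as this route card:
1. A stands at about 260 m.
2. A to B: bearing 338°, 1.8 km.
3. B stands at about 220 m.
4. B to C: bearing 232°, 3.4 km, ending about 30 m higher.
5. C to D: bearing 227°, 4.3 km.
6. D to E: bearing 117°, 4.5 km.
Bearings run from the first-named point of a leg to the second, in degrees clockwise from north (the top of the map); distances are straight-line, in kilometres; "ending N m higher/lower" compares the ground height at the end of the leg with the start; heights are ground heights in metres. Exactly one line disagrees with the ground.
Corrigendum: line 2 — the distance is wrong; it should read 4.1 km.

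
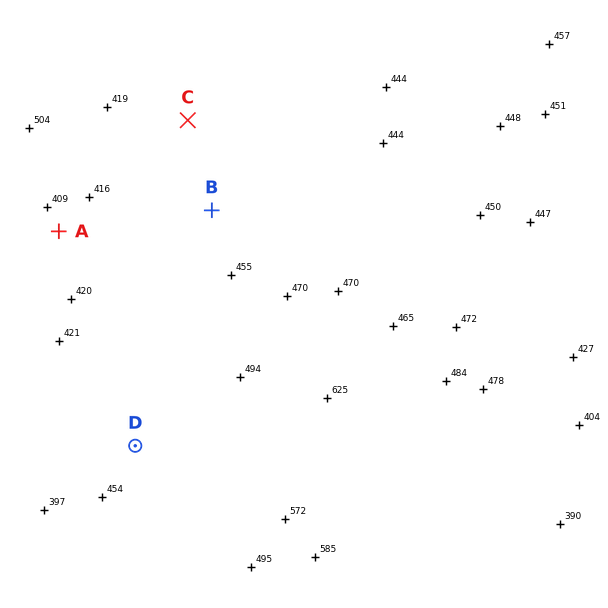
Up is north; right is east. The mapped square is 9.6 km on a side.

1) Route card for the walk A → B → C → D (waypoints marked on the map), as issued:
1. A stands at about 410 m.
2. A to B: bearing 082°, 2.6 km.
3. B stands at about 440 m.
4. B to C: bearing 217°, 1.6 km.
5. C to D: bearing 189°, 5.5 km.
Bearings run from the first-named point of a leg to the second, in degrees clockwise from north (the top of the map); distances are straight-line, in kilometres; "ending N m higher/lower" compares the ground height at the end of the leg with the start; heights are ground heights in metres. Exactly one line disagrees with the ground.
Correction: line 4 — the bearing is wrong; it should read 345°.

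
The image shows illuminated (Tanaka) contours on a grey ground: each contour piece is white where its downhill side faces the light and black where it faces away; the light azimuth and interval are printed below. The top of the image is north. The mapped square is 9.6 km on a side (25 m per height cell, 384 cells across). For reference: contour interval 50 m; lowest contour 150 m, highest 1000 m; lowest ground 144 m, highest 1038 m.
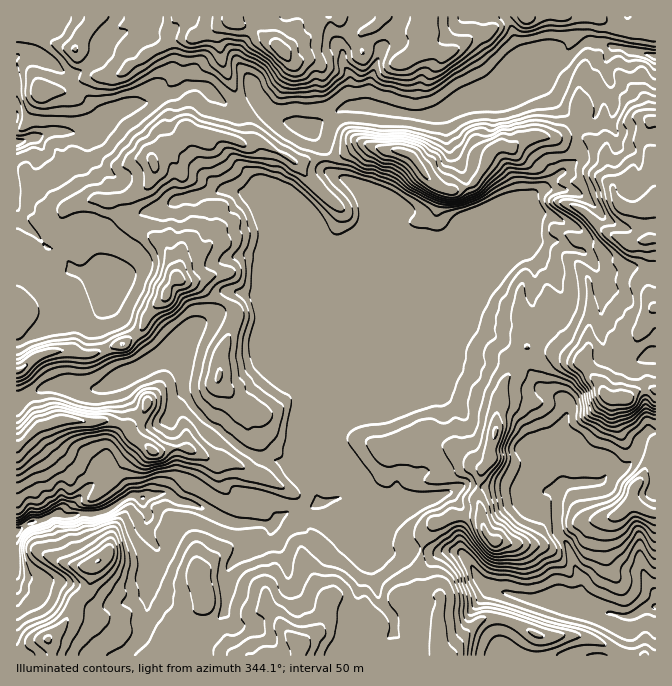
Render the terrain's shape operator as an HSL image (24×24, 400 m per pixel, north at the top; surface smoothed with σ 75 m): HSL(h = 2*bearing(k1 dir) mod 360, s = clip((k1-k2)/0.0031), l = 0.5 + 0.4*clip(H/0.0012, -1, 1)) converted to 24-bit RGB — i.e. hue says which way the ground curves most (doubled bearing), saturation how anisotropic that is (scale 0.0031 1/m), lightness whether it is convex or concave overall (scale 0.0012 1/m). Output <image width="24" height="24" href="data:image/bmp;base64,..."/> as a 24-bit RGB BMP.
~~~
<image width="24" height="24" href="data:image/bmp;base64,Qk32BgAAAAAAADYAAAAoAAAAGAAAABgAAAABABgAAAAAAMAGAAATCwAAEwsAAAAAAAAAAAAAWCPo676oY1ByZYZeO4aOu5CIU3N9Yq2rb3m2qz+syOawp0y1WmaAXJ9eh1ODlbhw1sCUPyhXZjlJefyaYnD/YLz2RYfdZlbMLW1L2ElmxW91ZqWVRlePmmqBul+BJKpim0x3b9KFgUV6ympmVX+emGa+q02WiLZpO9Y3XE3/mdX7uKYoakUgZDIZclIhMIcliiRiMkUb/4s6VpdANmtzYVGEwKuCJqLPXnacwtKYVTpsncSgcZa0YDOPsJ+8k6i/1t64LwQPLx0EZ3cZaG8+gUNmos+fXj+keQDDerfx1Nb39dbhKEWUPFR1xNGkxFjCL4JgsGlcg1O3appUgkpHUWdbhYZUid0kYQIYowBAds53fsu8D23VuJ5QqcxjghVtAJlMi4TPX3vA+NfTOhxsfFKZd79mnmWksEB/PnNLq7F2jm17hm1/aXeTemat8I2aHQRCzv3k0+P40YHxVABvzrqg072OTgiIhfUcFzMARUwAFjMAmAAVvc9UkkUWgj8gZ7RJg105U6o2gHhVkIBreGVRNWwuMrobpjf/5/zPPR4tp4JKFUqlfLHT+7H2eL3/j7NeYGTBTMi95ozJhywVGDUIfopArb5eNXq+l+jpVVrEfGmFhGV+oXVqWmGOvVOqFGxE/+9oIj9Ko2xkLIhOXXo2HFQ6/l9nz5yVXZFbWGxCRiJB7ZXfzNX/rtn1fcTkyyRhm5U2S093fXKAg12Ll6+7kISyYoSYaai9/NHNHGyRVmOBkWqWj1FeaYY0Nbka84D/6MX7vrv/cKn/ov+kETQbzqhcXh8zq6ttusCbOVB0dn2LY6ymYqSJiHKrjYy6aV6Q43pU60uqPnBWOzF8sCZIxOJRDj8SDVcCp88oWj8XfFgj9H+6Z03pdhtnubxxd8yvlpjAez+ocoB7d4F0foBwYntXgH9QdU9zYrRx4YaCam29GQsw2HC+1dr2gU3/+3mvIykPgIAjKFAZHFgQ0EwrKyp38e7WUpeFbklagmVvfnmCg355eH92f4B7dHt8YXx/XH5u2JuDgy10giW7pf/Ii5dJnEK0/gDU3sz/zM/76r//SvbVK3JDP2J06dSdjYBBX1dzgnt8fH9/hHiIiYR8d396e39+YXWAbYyXtW5sX3C1SpbD37iPlEFwkIg7Y7FYRm8qdmw9MVku/3ilv2gnH1I1UIo156yTRE58hH5/fX+BdX+AkX+Fg3uDeH59cYF+WGGAp6Z+XWaZRXyAzrNXY1mR1oK2pIF1gW6KhXx/aHJ5Kldy/s3ZMlXNHrVXpLshV1B3fYCAhIB+en9/dIGDk4WPfYCLfIuMT3WGxaOJWGCpZkaDp8tjYkVvjMJ6lHFqh217gnpyenN1N1NZntRU4o65fFDYa17RTlZ1fX1/h4B4eIB8d4B7fIRxh4Z0gnpzZ3dvQJ5ZtEmHdVGn0z1uhE03ipQppWCelXlhdIJ1fV9xT2ulgdm0vnWYu4etbImxSlaDd3d/nF5qYo5Ofm97h3Jrh4JdZYlreX6AcIN3UUZysMdZeBVOmtfvnpndhk+VvoSsnlGUYK52SbUxPnItkGVbvpKPrGmyb1J/eFdsqEUzmurMT1uHiklksUUXUmgPKFscaHpfWTBv/wtmQtT/64YgactaeKleZY98dX6/tWTD22qor5I8OaggaH8caVAuVjYwgC4jsv7OXQ4aPh0TbB800Pvy0M3+xnbqHUonEmIoGfEFihaCwu7CW5qMvKPWm3CLY4uGe0ixrY3L25/IpUdyqJRhiC1NTZ3Tz/z5wwHR2ijItaTizPj/yvnrVBRw983bklngWba8JXJTMsB3l69ExWNtmZ4AdJgkdHs7SXBcW557z4C0tbDtsrTyrrz2aL/cYi4rKzlgrfz5gPP62dNbhyMqKDOAk9Xb6Mz15NL5invsRLK+jTCQyMhp5iGUcbCpXahdOWMkJlwhYZ81vJ8+VzIllq8uag4caGYnQ30gPl8XU0MZU0IQWWsgN28wXWwlO1EfiIItnTFQjaVjKHCTqt7ER8zsrFnL2jHH5bHtOb1bL3MwenA3rXEtFZIYlild19+mjdK3MhuCmCN2pb50y8ZYIV8nQXtBan5yaXxoS4mOxsWLPmqhUb1yWnQjrB6sbuVwQIBp4p/YtEDZn1s4oOZJSQ1Kl+jj0vTucG7Eiw/aC5fa6bTalIvd58fyQa6DLmFCYnJPQHhEt8VEbGYJVkAAZobHR4WG231pSoONbn1coU2Ujn7W1YbgeNbkTNteoEpQwULGWbm7r2S5WZeFrL14OoBi6Xq4pAfXa93tSrLkUzLca7fdrKne"/>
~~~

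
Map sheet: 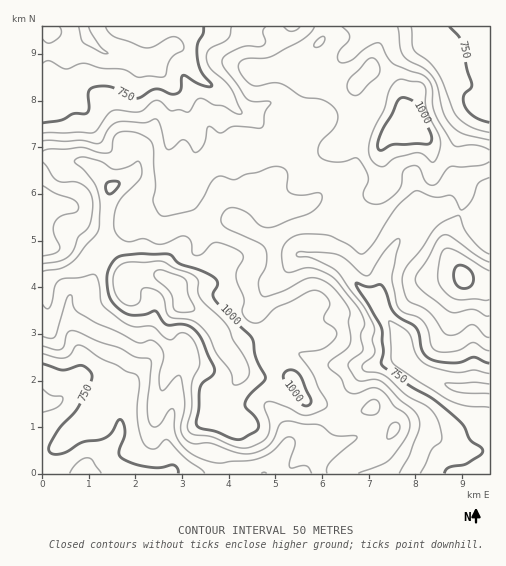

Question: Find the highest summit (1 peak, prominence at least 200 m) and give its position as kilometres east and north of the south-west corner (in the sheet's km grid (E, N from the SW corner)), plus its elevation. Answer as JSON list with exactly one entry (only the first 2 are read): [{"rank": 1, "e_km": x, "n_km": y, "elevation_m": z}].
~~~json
[{"rank": 1, "e_km": 2.81, "n_km": 4.11, "elevation_m": 1131}]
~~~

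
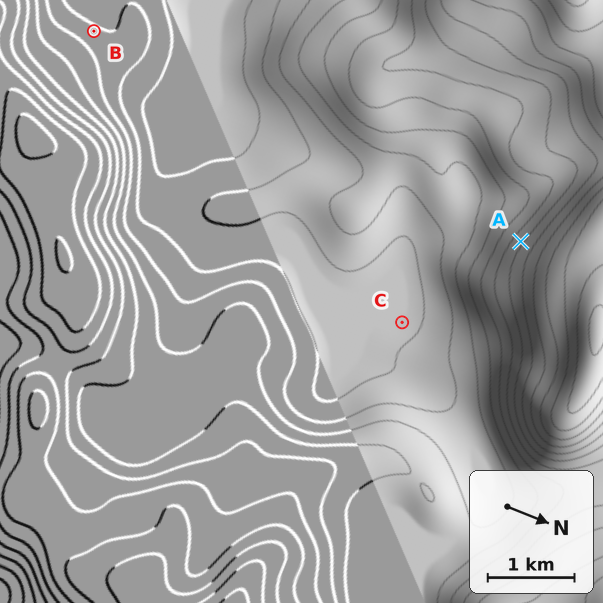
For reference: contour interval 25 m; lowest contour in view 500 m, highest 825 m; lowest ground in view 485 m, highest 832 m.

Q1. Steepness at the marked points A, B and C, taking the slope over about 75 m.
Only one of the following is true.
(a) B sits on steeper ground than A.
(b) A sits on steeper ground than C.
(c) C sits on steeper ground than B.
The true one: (b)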